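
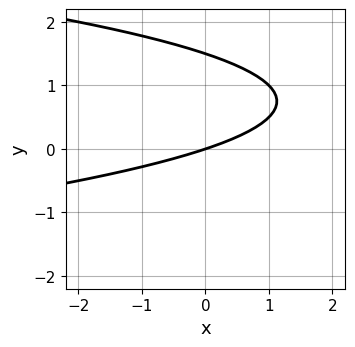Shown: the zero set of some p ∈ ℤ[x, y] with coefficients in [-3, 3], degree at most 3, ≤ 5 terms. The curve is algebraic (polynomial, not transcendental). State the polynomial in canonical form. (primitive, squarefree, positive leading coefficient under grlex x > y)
2*y^2 + x - 3*y

The degree is 2 — a generic line meets the curve in up to 2 points.
Checking where it meets the axes: it crosses the x-axis at the gridline x = 0; one y-axis crossing is at y = 0.
Matching integer coefficients to the picture gives p.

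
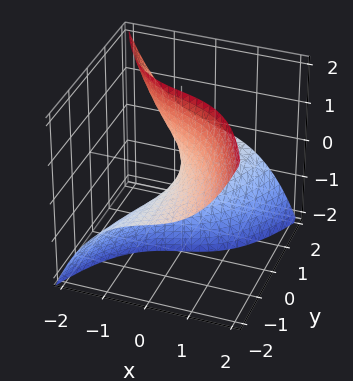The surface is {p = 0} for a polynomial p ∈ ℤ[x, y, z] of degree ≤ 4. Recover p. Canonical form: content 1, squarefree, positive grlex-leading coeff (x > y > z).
(a) The degree is 3 — the shape is more complex than any degree-2 surface.
(b) Reading off the gridlines: it meets the x-axis at x = 0 (among the integer gridlines); every point of the z-axis in the box is on the surface; the visible y-axis segment lies entirely on the surface.
(c) Solving for integer coefficients yields p as stated.

x^3 + 3*y*z + 2*x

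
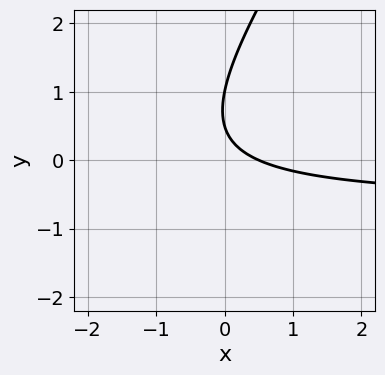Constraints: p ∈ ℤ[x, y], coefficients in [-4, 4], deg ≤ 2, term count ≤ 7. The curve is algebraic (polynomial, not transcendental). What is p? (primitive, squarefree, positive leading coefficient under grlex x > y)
3*x*y - 2*y^2 + 2*x + 3*y - 1

deg p = 2. A generic line meets the curve in up to 2 points.
Observable constraints: one y-axis crossing is at y = 1.
Putting this together gives p.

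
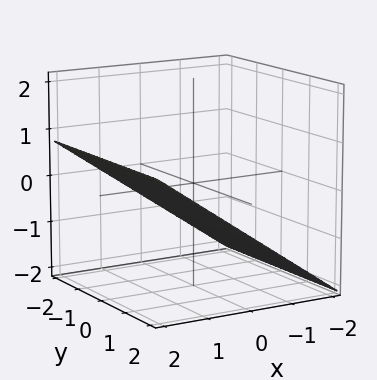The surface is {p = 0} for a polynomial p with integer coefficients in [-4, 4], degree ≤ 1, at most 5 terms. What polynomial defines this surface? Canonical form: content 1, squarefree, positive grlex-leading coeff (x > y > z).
2*x - 3*z - 2

(a) The degree is 1 — every cross-section is a straight line — this is a plane.
(b) Observable constraints: the surface avoids every integer y-axis point in the box; one x-axis crossing is at x = 1.
(c) These observations pin down the coefficients.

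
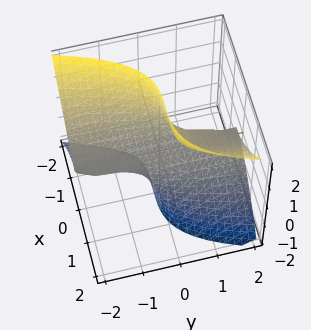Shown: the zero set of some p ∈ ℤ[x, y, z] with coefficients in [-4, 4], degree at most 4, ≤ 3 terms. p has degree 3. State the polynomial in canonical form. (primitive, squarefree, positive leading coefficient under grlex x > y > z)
(a) The degree is 3 — a generic line meets the surface in up to 3 points.
(b) Observable constraints: it meets the z-axis at z = 0 (among the integer gridlines); every point of the y-axis in the box is on the surface; one x-axis crossing is at x = 0.
(c) Putting this together gives p.

3*x^3 - 3*y*z^2 + z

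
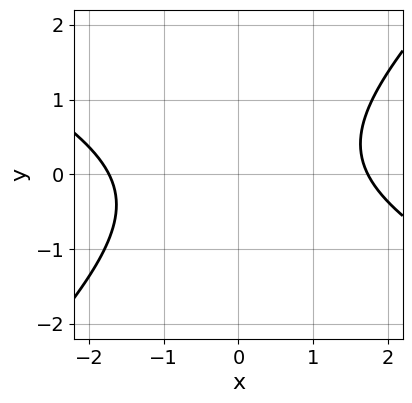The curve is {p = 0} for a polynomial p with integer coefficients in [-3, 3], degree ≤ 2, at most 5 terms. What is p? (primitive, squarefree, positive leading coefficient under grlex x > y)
x^2 + x*y - 2*y^2 - 3

(a) The degree is 2 — the shape is more complex than any degree-1 curve.
(b) Observable constraints: the curve avoids every integer y-axis point in the box.
(c) Fitting integer coefficients to these (and the overall shape) gives p.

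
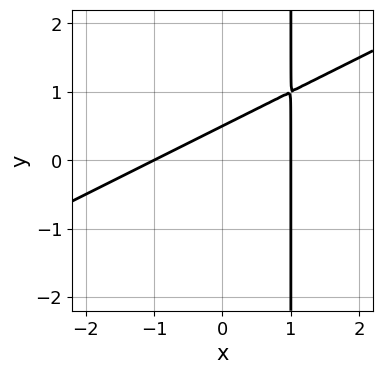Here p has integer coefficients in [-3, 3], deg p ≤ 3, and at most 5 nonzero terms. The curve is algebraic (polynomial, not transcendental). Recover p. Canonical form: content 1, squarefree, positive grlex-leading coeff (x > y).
x^2 - 2*x*y + 2*y - 1

1. deg p = 2. A generic line meets the curve in up to 2 points.
2. Reading off the gridlines: among the integer gridlines, it crosses the x-axis at x ∈ {-1, 1}.
3. The integer polynomial consistent with all of this is the stated p.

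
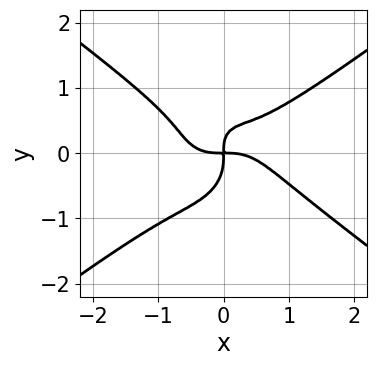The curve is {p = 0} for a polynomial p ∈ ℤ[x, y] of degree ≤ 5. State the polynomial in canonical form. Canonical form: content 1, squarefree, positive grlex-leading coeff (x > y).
2*x^4 - 2*x^2*y^2 - 3*y^4 - 2*x*y^2 + 2*x*y

(a) The degree is 4 — no degree-3 curve has this shape.
(b) Observable constraints: it crosses the x-axis at the gridline x = 0; it crosses the y-axis at the gridline y = 0.
(c) Assembling these constraints gives the stated polynomial.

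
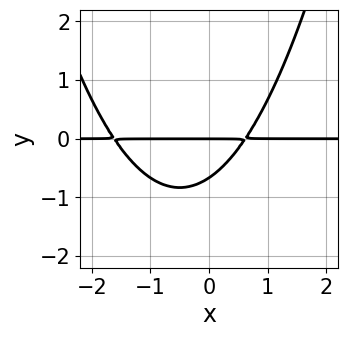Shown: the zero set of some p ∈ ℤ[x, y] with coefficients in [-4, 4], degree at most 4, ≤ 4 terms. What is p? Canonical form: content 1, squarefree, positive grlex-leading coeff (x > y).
2*x^2*y + 2*x*y - 3*y^2 - 2*y

1. The degree is 3 — no degree-2 curve has this shape.
2. From the visible intercepts: it crosses the y-axis at the gridline y = 0; the visible x-axis segment lies entirely on the curve.
3. Solving for integer coefficients yields p as stated.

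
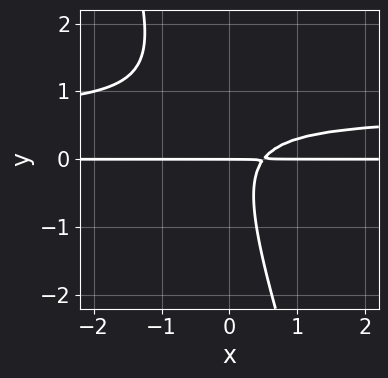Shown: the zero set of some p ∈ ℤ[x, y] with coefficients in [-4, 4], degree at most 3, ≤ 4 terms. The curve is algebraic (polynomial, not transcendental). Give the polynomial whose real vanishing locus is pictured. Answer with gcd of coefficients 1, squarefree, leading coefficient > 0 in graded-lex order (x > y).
3*x*y^2 + y^3 - 2*x*y + y

First, the degree is 3 — a generic line meets the curve in up to 3 points.
Next, from the axis intercepts and sections: the visible x-axis segment lies entirely on the curve; it meets the y-axis at y = 0 (among the integer gridlines).
Finally, fitting integer coefficients to these (and the overall shape) gives p.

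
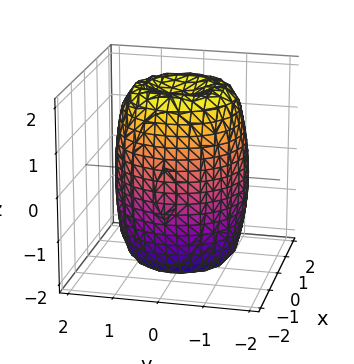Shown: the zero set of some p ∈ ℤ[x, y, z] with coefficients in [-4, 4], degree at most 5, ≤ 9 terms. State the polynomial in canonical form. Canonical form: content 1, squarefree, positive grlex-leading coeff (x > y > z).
2*x^4 + 4*x^2*y^2 + 2*y^4 - 3*x^2 - 3*y^2 + z^2 - 3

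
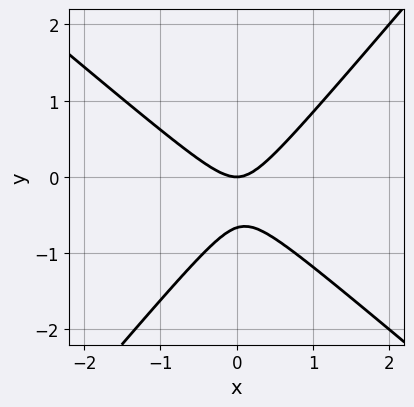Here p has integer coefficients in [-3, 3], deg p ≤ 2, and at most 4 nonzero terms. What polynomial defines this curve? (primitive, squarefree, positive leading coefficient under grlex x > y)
3*x^2 + x*y - 3*y^2 - 2*y

1. Degree: a generic line meets the curve in up to 2 points, so deg p = 2.
2. Observable constraints: it crosses the y-axis at the gridline y = 0; one x-axis crossing is at x = 0.
3. These observations pin down the coefficients.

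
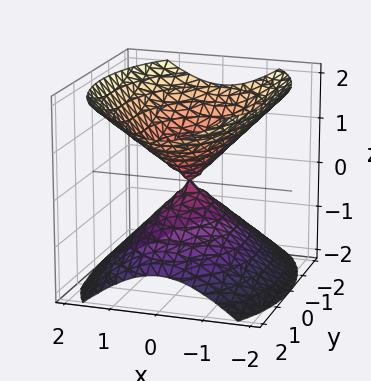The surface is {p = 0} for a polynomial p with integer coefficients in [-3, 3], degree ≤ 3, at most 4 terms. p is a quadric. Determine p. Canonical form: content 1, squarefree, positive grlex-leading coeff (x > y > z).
The picture has 2 separate pieces. They look like related sheets of one shape, so recover p as a whole.
The degree is 2 — a double cone through the origin; a quadric.
Symmetries: the y ↦ −y reflection is a symmetry, so y appears only in even powers; mirror symmetry z ↦ −z ⇒ only even powers of z; it's symmetric under x → −x, forcing even powers of x.
Against the integer gridlines: one y-axis crossing is at y = 0; it crosses the x-axis at the gridline x = 0.
Assembling these constraints gives the stated polynomial.

2*x^2 + y^2 - 2*z^2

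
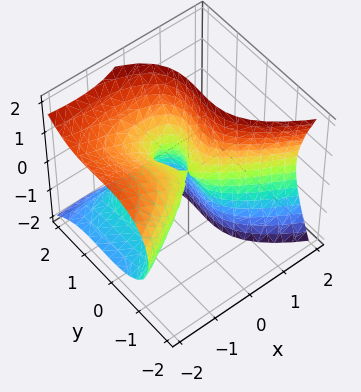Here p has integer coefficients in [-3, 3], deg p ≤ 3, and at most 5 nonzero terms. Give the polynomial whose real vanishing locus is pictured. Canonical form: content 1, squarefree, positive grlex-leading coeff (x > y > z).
The degree is 3 — the shape is more complex than any degree-2 surface.
Reading off the gridlines: it crosses the x-axis at the gridline x = 0; one z-axis crossing is at z = 0; the y-axis gridline crossings are at y ∈ {0, 1}.
Solving for integer coefficients yields p as stated.

3*x*z^2 + 3*y^3 + 3*x^2 - 3*y^2 - 2*z^2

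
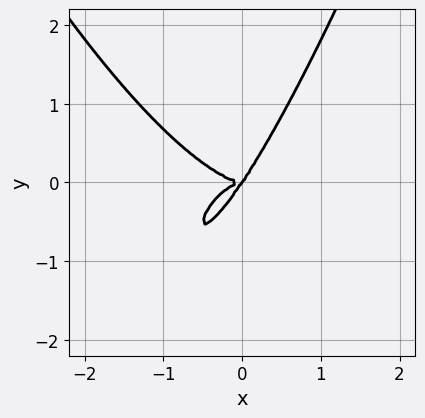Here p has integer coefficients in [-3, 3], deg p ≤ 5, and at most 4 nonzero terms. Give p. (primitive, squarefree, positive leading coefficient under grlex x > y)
2*x^4 + 3*x*y^2 - 2*y^3

(a) The degree is 4 — the shape is more complex than any degree-3 curve.
(b) Checking where it meets the axes: it crosses the y-axis at the gridline y = 0; one x-axis crossing is at x = 0.
(c) Matching integer coefficients to the picture gives p.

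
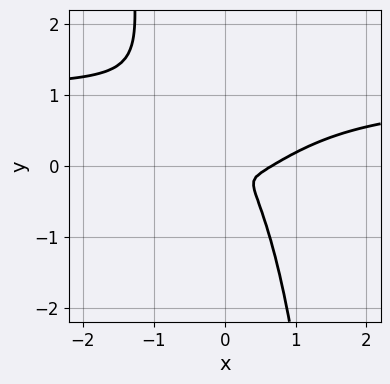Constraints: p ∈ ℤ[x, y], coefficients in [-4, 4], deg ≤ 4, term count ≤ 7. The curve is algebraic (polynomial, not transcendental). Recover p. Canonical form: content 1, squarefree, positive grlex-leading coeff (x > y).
3*x^3*y - 3*x^3 + 2*x^2 + 2*x*y + 2*y^2

The degree is 4 — a generic line meets the curve in up to 4 points.
Matching integer coefficients to the picture gives p.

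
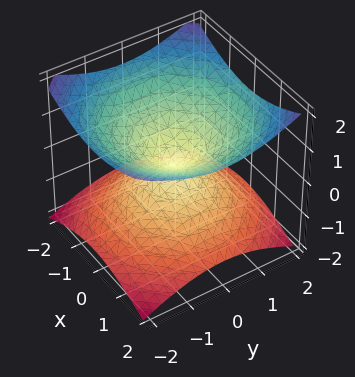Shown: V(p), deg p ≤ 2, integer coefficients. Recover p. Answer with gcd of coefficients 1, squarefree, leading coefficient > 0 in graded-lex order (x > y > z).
1. The degree is 2 — a double cone through the origin; a quadric.
2. Symmetries: the z ↦ −z reflection is a symmetry, so z appears only in even powers; rotational symmetry about the z-axis ⇒ p depends on x, y only through x² + y².
3. From the visible intercepts: one y-axis crossing is at y = 0; one x-axis crossing is at x = 0.
4. Putting this together gives p.

x^2 + y^2 - 2*z^2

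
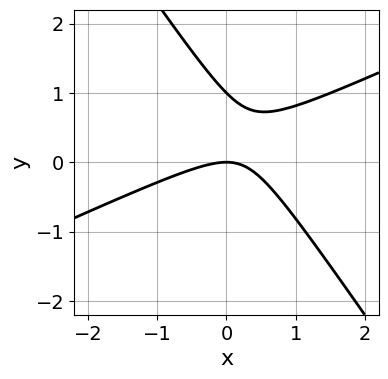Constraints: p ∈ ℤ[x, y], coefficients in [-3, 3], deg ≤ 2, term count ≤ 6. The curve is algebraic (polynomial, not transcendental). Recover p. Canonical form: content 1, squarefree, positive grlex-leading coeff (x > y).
1. deg p = 2. No degree-1 curve has this shape.
2. Observable constraints: it crosses the x-axis at the gridline x = 0; the y-axis gridline crossings are at y ∈ {0, 1}.
3. Putting this together gives p.

2*x^2 - 3*x*y - 3*y^2 + 3*y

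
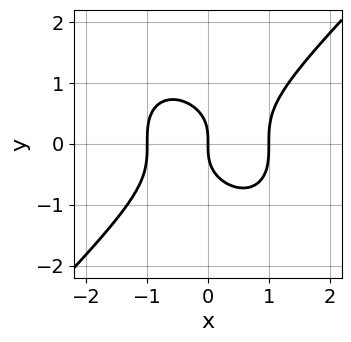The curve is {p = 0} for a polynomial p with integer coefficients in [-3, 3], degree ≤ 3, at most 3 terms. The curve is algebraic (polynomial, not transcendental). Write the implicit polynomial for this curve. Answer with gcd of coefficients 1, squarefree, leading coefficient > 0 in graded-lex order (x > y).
1. The degree is 3 — no degree-2 curve has this shape.
2. Reading off the gridlines: the x-axis gridline crossings are at x ∈ {-1, 0, 1}; one y-axis crossing is at y = 0.
3. Solving for integer coefficients yields p as stated.

x^3 - y^3 - x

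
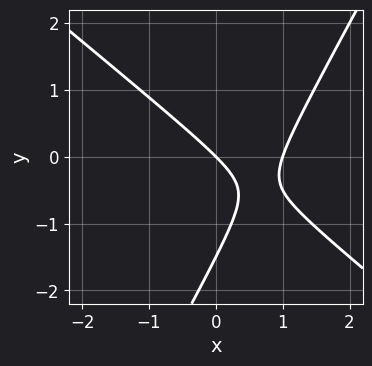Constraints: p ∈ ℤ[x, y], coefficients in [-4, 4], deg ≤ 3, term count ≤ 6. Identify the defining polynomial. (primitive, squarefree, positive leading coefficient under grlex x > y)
1. Degree: no degree-1 curve has this shape, so deg p = 2.
2. Checking where it meets the axes: among the integer gridlines, it crosses the x-axis at x ∈ {0, 1}; it crosses the y-axis at the gridline y = 0.
3. Assembling these constraints gives the stated polynomial.

3*x^2 + 2*x*y - 2*y^2 - 3*x - 3*y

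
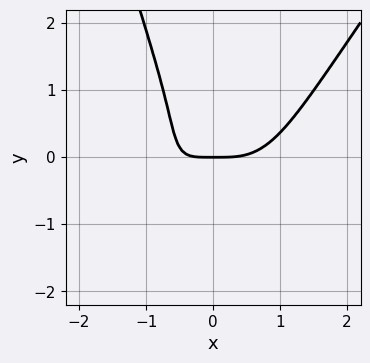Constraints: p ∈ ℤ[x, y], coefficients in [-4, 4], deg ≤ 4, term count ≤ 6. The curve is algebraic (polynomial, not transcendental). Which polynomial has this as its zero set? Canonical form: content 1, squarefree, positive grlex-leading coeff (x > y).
3*x^4 - 2*x^3*y - y^3 - 3*x*y - 3*y

deg p = 4. A generic line meets the curve in up to 4 points.
Observable constraints: one x-axis crossing is at x = 0; it crosses the y-axis at the gridline y = 0.
Assembling these constraints gives the stated polynomial.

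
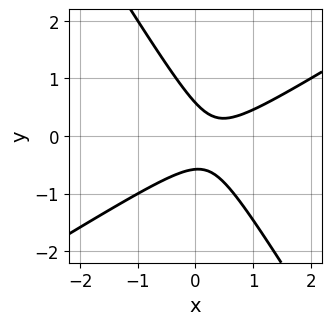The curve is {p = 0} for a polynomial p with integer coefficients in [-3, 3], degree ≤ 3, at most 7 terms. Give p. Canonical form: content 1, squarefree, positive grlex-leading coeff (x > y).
First, degree: no degree-1 curve has this shape, so deg p = 2.
Next, against the integer gridlines: the curve avoids every integer x-axis point in the box.
Finally, matching integer coefficients to the picture gives p.

3*x^2 - 3*x*y - 3*y^2 - 2*x + 1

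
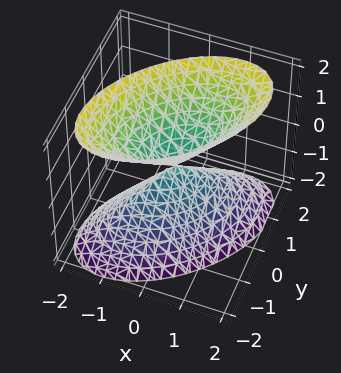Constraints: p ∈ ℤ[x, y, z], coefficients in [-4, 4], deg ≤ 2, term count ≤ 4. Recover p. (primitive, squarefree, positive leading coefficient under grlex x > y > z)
(a) The picture has 2 separate pieces. Treating them together as one polynomial.
(b) deg p = 2. No degree-1 surface has this shape.
(c) From the axis intercepts and sections: it crosses the x-axis at the gridline x = 0; it crosses the y-axis at the gridline y = 0.
(d) Matching integer coefficients to the picture gives p.

3*x^2 - 3*x*y + 3*y^2 - 2*z^2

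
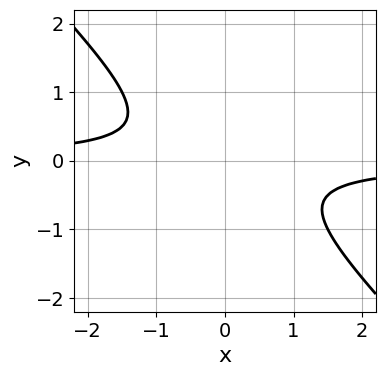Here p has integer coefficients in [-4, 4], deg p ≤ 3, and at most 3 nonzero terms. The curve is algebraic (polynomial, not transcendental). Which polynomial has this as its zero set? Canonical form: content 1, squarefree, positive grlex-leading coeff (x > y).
2*x*y + 2*y^2 + 1

1. The degree is 2 — a generic line meets the curve in up to 2 points.
2. Observable constraints: it misses every integer gridline on the y-axis; it misses every integer gridline on the x-axis.
3. Assembling these constraints gives the stated polynomial.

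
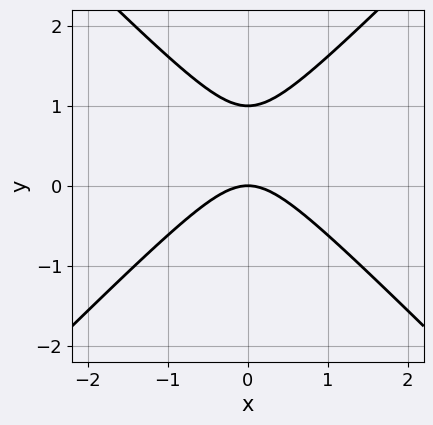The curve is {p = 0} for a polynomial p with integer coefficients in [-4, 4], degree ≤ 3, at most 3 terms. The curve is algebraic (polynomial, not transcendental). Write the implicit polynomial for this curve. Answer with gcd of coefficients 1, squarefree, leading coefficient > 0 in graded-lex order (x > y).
(a) deg p = 2. A generic line meets the curve in up to 2 points.
(b) Symmetries: the x ↦ −x reflection is a symmetry, so x appears only in even powers.
(c) Against the integer gridlines: it crosses the x-axis at the gridline x = 0; among the integer gridlines, it crosses the y-axis at y ∈ {0, 1}.
(d) Matching integer coefficients to the picture gives p.

x^2 - y^2 + y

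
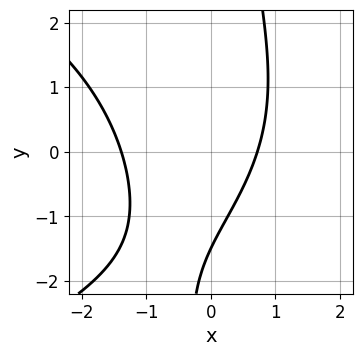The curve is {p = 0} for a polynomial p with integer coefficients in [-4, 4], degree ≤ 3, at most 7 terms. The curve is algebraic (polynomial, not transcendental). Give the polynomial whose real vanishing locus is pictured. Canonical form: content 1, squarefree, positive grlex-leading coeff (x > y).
x*y^2 + 3*x^2 + 2*x - 2*y - 3

deg p = 3. No degree-2 curve has this shape.
Solving for integer coefficients yields p as stated.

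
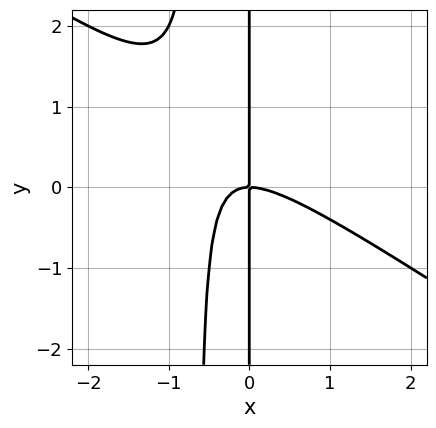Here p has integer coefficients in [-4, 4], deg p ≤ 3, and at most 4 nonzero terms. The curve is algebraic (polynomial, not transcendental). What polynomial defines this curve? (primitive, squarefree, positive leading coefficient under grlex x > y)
2*x^3 + 3*x^2*y + 2*x*y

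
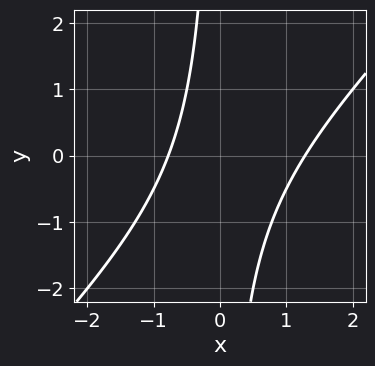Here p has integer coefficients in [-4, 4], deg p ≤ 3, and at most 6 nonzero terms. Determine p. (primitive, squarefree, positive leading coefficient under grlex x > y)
First, degree: a generic line meets the curve in up to 2 points, so deg p = 2.
Next, from the visible intercepts: no y-intercept at any integer in the box.
Finally, putting this together gives p.

2*x^2 - 2*x*y - x - 2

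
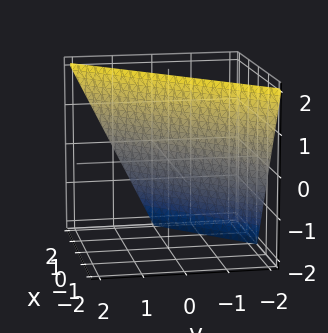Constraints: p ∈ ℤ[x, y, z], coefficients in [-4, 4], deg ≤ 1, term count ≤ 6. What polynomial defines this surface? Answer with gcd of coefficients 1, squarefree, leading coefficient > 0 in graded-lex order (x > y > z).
(a) Degree: every cross-section is a straight line — this is a plane, so deg p = 1.
(b) From the axis intercepts and sections: it meets the z-axis at z = 2 (among the integer gridlines); one x-axis crossing is at x = 1.
(c) These observations pin down the coefficients.

2*x - 2*y + z - 2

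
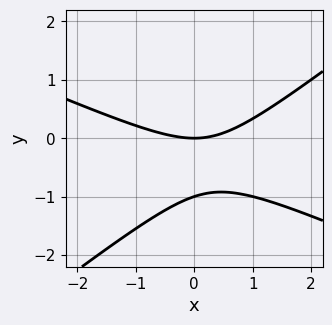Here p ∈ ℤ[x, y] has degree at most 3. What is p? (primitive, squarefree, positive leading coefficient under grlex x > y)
x^2 + x*y - 3*y^2 - 3*y

Degree: no degree-1 curve has this shape, so deg p = 2.
Checking where it meets the axes: it meets the x-axis at x = 0 (among the integer gridlines); among the integer gridlines, it crosses the y-axis at y ∈ {-1, 0}.
Assembling these constraints gives the stated polynomial.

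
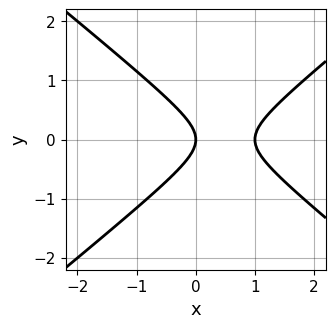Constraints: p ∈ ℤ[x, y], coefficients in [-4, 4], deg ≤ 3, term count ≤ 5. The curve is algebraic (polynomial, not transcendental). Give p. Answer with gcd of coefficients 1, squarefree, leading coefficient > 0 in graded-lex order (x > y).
1. The degree is 2 — no degree-1 curve has this shape.
2. Symmetries: mirror symmetry y ↦ −y ⇒ only even powers of y.
3. Reading off the gridlines: it meets the y-axis at y = 0 (among the integer gridlines); the x-axis gridline crossings are at x ∈ {0, 1}.
4. Matching integer coefficients to the picture gives p.

2*x^2 - 3*y^2 - 2*x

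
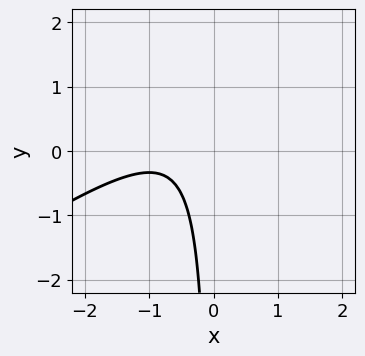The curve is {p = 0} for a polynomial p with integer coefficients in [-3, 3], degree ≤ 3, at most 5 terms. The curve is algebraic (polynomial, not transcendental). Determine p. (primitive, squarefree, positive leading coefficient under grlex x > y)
2*x^2 - 3*x*y + 3*x + 2

1. The degree is 2 — a generic line meets the curve in up to 2 points.
2. From the visible intercepts: no x-intercept at any integer in the box; it misses every integer gridline on the y-axis.
3. Together with the visible shape, these determine p as stated.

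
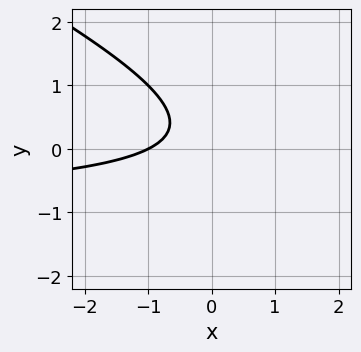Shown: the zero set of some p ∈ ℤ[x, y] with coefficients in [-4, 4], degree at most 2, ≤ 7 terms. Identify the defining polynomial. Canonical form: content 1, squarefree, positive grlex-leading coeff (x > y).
Degree: a generic line meets the curve in up to 2 points, so deg p = 2.
Observable constraints: it crosses the x-axis at the gridline x = -1; no y-intercept at any integer in the box.
Putting this together gives p.

x*y + 2*y^2 + x - y + 1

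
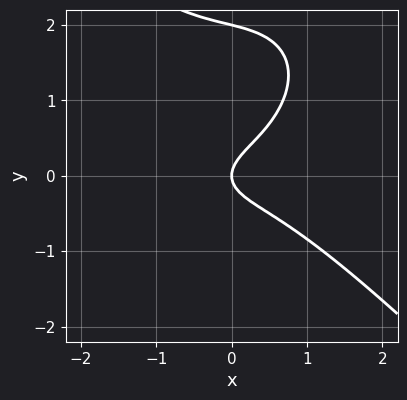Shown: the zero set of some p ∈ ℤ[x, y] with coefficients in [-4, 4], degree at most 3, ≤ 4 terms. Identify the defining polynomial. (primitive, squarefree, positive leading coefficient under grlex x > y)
x^3 + y^3 - 2*y^2 + x

First, degree: the shape is more complex than any degree-2 curve, so deg p = 3.
Next, observable constraints: it meets the x-axis at x = 0 (among the integer gridlines); the y-axis gridline crossings are at y ∈ {0, 2}.
Finally, matching integer coefficients to the picture gives p.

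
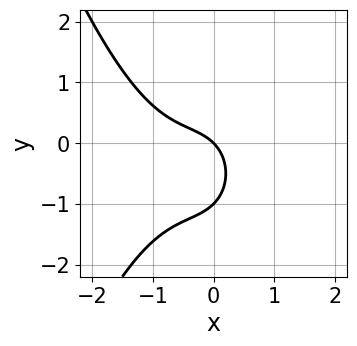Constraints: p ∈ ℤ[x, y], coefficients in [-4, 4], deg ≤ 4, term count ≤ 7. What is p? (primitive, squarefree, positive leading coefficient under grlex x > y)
First, degree: no degree-2 curve has this shape, so deg p = 3.
Next, checking where it meets the axes: it meets the x-axis at x = 0 (among the integer gridlines); the y-axis gridline crossings are at y ∈ {-1, 0}.
Finally, assembling these constraints gives the stated polynomial.

x^3 + x^2 + y^2 + x + y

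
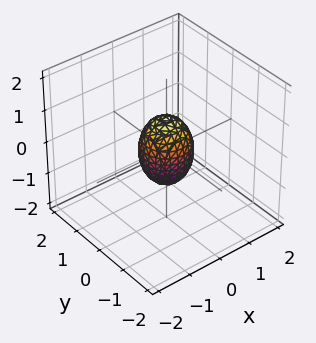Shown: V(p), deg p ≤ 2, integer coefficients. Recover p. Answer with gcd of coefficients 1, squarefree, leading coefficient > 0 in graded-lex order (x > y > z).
2*x^2 + 2*y^2 + z^2 - 1

deg p = 2. Bounded and convex; a quadric.
Symmetries: mirror symmetry z ↦ −z ⇒ only even powers of z; the z-axis is an axis of rotation, so x and y enter only as x² + y².
Against the integer gridlines: among the integer gridlines, it crosses the z-axis at z ∈ {-1, 1}; a circular section at z = 0 has radius between 0 and 1.
Putting this together gives p.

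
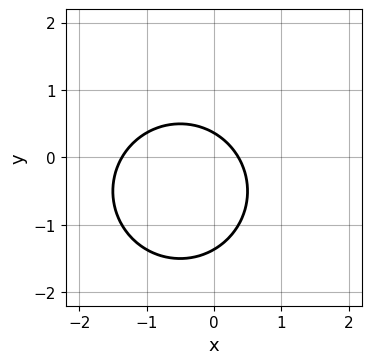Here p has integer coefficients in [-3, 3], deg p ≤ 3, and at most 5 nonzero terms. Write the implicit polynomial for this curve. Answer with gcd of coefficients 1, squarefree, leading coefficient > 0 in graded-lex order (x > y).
2*x^2 + 2*y^2 + 2*x + 2*y - 1

First, deg p = 2. A generic line meets the curve in up to 2 points.
Finally, putting this together gives p.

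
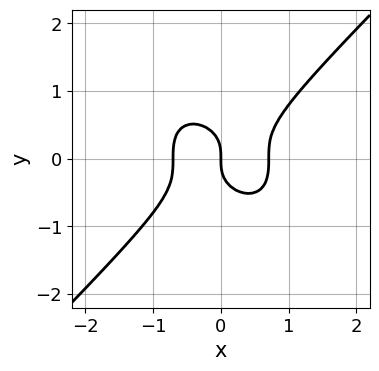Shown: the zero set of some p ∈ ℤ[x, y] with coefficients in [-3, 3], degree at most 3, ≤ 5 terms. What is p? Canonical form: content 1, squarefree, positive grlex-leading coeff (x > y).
2*x^3 - 2*y^3 - x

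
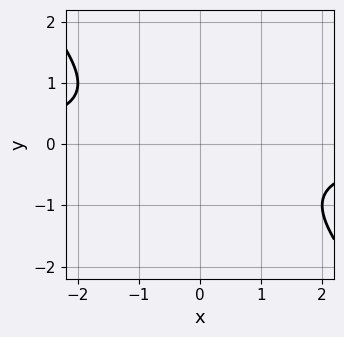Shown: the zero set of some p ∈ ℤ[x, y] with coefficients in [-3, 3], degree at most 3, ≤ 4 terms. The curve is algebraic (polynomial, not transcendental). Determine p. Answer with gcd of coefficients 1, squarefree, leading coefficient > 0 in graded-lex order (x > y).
1. Degree: no degree-1 curve has this shape, so deg p = 2.
2. Reading off the gridlines: the curve avoids every integer y-axis point in the box; it misses every integer gridline on the x-axis.
3. Matching integer coefficients to the picture gives p.

x*y + y^2 + 1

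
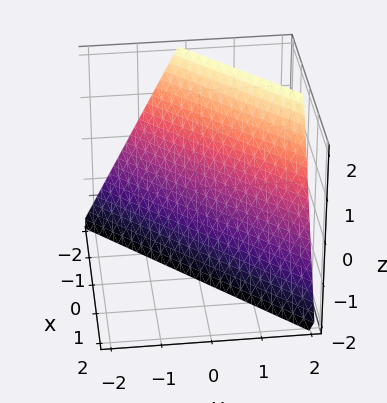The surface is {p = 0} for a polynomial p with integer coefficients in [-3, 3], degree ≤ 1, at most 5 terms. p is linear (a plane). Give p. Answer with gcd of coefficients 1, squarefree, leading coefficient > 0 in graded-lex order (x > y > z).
The degree is 1 — every cross-section is a straight line — this is a plane.
From the axis intercepts and sections: it crosses the z-axis at the gridline z = -2; it crosses the y-axis at the gridline y = 1; it crosses the x-axis at the gridline x = -1.
Matching integer coefficients to the picture gives p.

2*x - 2*y + z + 2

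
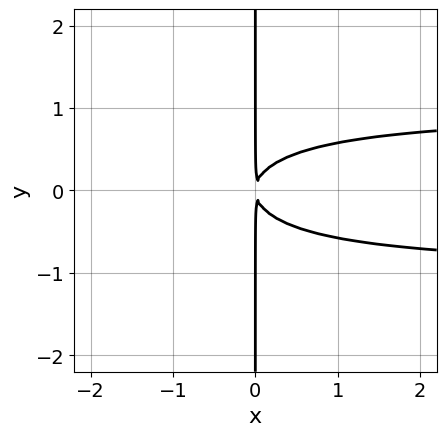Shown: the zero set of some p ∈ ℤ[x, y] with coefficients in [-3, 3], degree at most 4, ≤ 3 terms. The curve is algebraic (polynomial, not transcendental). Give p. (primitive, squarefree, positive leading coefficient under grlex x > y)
x^2*y^2 + 2*x*y^2 - x^2

(a) deg p = 4.
(b) Symmetries: mirror symmetry y ↦ −y ⇒ only even powers of y.
(c) Observable constraints: the visible y-axis segment lies entirely on the curve.
(d) These observations pin down the coefficients.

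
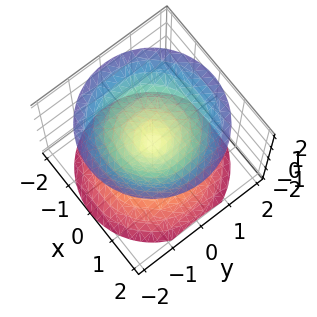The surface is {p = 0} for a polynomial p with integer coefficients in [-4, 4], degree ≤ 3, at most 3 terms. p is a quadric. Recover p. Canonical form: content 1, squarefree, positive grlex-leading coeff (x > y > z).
First, the picture has 2 separate pieces. They look like related sheets of one shape, so recover p as a whole.
Next, the degree is 2 — a double cone through the origin; a quadric.
Next, symmetries: the z ↦ −z reflection is a symmetry, so z appears only in even powers; every cross-section ⟂ z is a circle, so x, y appear only via x² + y².
Then, from the axis intercepts and sections: a circular section at z = 1 has radius exactly 1; it meets the y-axis at y = 0 (among the integer gridlines); one z-axis crossing is at z = 0.
Finally, solving for integer coefficients yields p as stated.

x^2 + y^2 - z^2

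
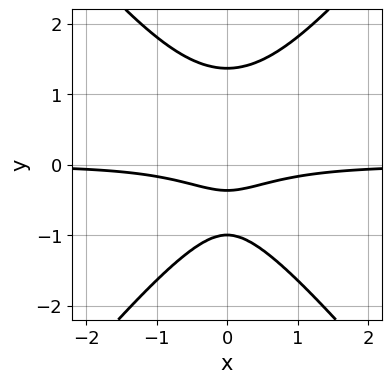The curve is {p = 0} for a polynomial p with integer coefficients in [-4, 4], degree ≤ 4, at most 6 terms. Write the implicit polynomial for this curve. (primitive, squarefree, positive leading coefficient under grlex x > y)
3*x^2*y - 2*y^3 + 3*y + 1

(a) Degree: no degree-2 curve has this shape, so deg p = 3.
(b) Symmetries: it's symmetric under x → −x, forcing even powers of x.
(c) Reading off the gridlines: the curve avoids every integer x-axis point in the box; it meets the y-axis at y = -1 (among the integer gridlines).
(d) Solving for integer coefficients yields p as stated.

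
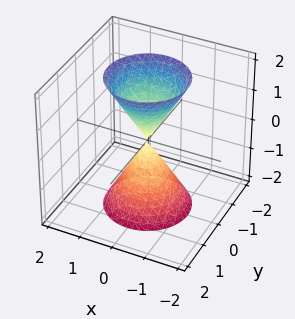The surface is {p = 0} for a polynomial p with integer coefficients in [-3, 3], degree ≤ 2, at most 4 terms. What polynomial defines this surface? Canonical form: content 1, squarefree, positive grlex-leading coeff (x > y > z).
First, the picture has 2 separate pieces. Treating them together as one polynomial.
Then, deg p = 2. A double cone through the origin; a quadric.
Next, symmetries: it's symmetric under z → −z, forcing even powers of z; rotational symmetry about the z-axis ⇒ p depends on x, y only through x² + y².
Next, checking where it meets the axes: it crosses the y-axis at the gridline y = 0; a circular section at z = -1 has radius between 0 and 1; one z-axis crossing is at z = 0.
Finally, putting this together gives p.

3*x^2 + 3*y^2 - z^2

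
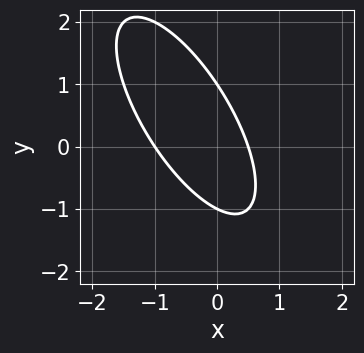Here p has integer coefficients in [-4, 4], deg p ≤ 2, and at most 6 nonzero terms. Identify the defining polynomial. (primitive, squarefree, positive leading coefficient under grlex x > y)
(a) The degree is 2 — a generic line meets the curve in up to 2 points.
(b) Against the integer gridlines: among the integer gridlines, it crosses the y-axis at y ∈ {-1, 1}; it meets the x-axis at x = -1 (among the integer gridlines).
(c) Together with the visible shape, these determine p as stated.

2*x^2 + 2*x*y + y^2 + x - 1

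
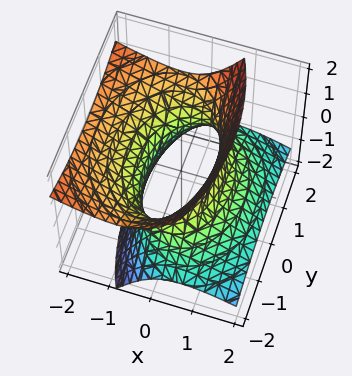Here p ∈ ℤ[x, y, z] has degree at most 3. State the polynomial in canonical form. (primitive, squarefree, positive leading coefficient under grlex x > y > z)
1. The degree is 2 — no degree-1 surface has this shape.
2. Observable constraints: no z-intercept at any integer in the box; among the integer gridlines, it crosses the x-axis at x ∈ {-1, 1}.
3. Fitting integer coefficients to these (and the overall shape) gives p.

2*x^2 + 3*x*z + y^2 - 2*z^2 - 2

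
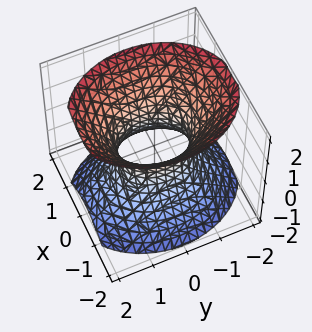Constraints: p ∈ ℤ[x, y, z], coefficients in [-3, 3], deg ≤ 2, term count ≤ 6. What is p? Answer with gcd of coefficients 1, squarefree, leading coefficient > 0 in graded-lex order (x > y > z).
3*x^2 + 2*y^2 - 2*z^2 - 2

(a) deg p = 2. An hourglass — one-sheet hyperboloid; a quadric.
(b) Symmetries: it's symmetric under y → −y, forcing even powers of y; the x ↦ −x reflection is a symmetry, so x appears only in even powers; mirror symmetry z ↦ −z ⇒ only even powers of z.
(c) Against the integer gridlines: the surface avoids every integer z-axis point in the box; the y-axis gridline crossings are at y ∈ {-1, 1}.
(d) The integer polynomial consistent with all of this is the stated p.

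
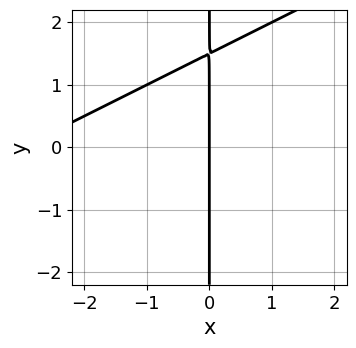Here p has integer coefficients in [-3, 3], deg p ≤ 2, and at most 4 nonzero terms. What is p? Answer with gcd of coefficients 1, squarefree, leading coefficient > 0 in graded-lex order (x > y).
(a) deg p = 2.
(b) Against the integer gridlines: one x-axis crossing is at x = 0; the visible y-axis segment lies entirely on the curve.
(c) Fitting integer coefficients to these (and the overall shape) gives p.

x^2 - 2*x*y + 3*x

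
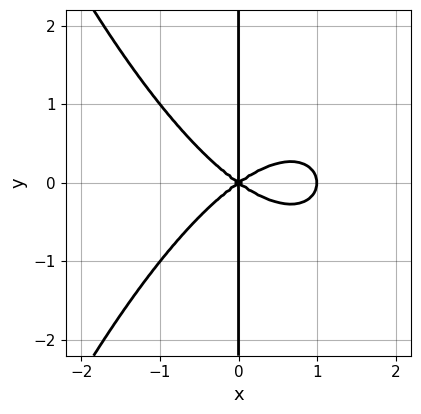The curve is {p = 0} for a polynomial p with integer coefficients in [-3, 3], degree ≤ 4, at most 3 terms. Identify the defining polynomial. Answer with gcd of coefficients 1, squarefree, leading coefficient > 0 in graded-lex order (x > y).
x^4 - x^3 + 2*x*y^2

(a) Degree: the shape is more complex than any degree-3 curve, so deg p = 4.
(b) Symmetries: the y ↦ −y reflection is a symmetry, so y appears only in even powers.
(c) From the axis intercepts and sections: among the integer gridlines, it crosses the x-axis at x ∈ {0, 1}; the visible y-axis segment lies entirely on the curve.
(d) Matching integer coefficients to the picture gives p.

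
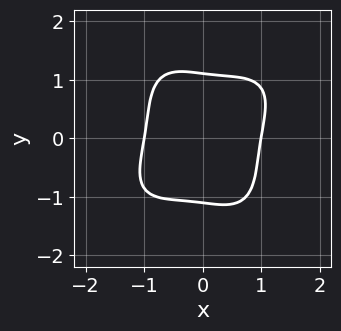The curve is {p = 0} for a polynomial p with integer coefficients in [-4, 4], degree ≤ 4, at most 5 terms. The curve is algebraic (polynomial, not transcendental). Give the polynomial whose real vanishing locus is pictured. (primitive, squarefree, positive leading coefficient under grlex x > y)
Degree: no degree-3 curve has this shape, so deg p = 4.
From the visible intercepts: the x-axis gridline crossings are at x ∈ {-1, 1}.
These observations pin down the coefficients.

3*x^4 - 2*x^3*y + x*y^3 + 2*y^4 - 3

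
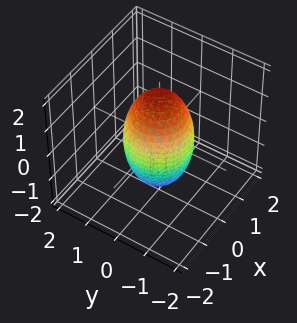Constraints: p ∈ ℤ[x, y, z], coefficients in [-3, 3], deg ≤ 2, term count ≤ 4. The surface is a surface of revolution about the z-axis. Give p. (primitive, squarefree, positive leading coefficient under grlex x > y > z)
(a) deg p = 2. No degree-1 surface has this shape.
(b) Symmetries: rotational symmetry about the z-axis ⇒ p depends on x, y only through x² + y².
(c) From the axis intercepts and sections: among the integer gridlines, it crosses the x-axis at x ∈ {-1, 1}; a circular section at z = -1 has radius between 0 and 1.
(d) Putting this together gives p. Check: (0, -1, 0) on the y-axis lies on the surface, and p(0, -1, 0) = 0. ✓

3*x^2 + 3*y^2 + z^2 - 3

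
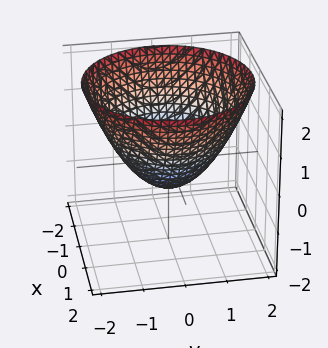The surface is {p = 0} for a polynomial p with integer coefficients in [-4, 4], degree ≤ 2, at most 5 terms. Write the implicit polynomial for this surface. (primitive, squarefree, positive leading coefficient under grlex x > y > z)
1. The degree is 2 — a generic line meets the surface in up to 2 points.
2. By symmetry, the surface is invariant under rotation about z: p = q(x² + y², z).
3. Against the integer gridlines: a circular section at z = 1 has radius between 1 and 2; among the integer gridlines, it crosses the x-axis at x ∈ {-1, 1}.
4. Solving for integer coefficients yields p as stated. Check: (0, -1, 0) on the y-axis lies on the surface, and p(0, -1, 0) = 0. ✓

2*x^2 + 2*y^2 - 3*z - 2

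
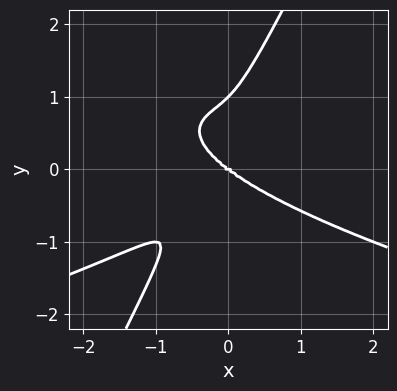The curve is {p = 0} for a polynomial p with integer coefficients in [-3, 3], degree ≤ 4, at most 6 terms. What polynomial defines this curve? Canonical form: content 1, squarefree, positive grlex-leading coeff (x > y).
First, deg p = 4. No degree-3 curve has this shape.
Then, from the axis intercepts and sections: it meets the x-axis at x = 0 (among the integer gridlines); the y-axis gridline crossings are at y ∈ {0, 1}.
Finally, assembling these constraints gives the stated polynomial.

2*x*y^3 - y^4 + x^3 - x*y^2 + y^3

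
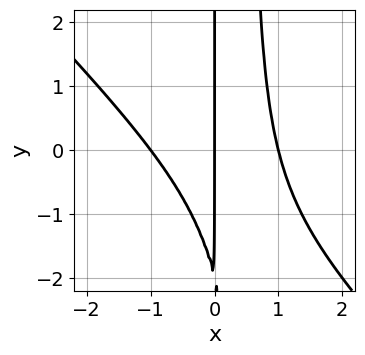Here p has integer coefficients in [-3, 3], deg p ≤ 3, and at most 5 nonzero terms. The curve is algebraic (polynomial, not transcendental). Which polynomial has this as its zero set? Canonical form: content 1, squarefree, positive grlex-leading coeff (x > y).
2*x^3 + 2*x^2*y - x*y - 2*x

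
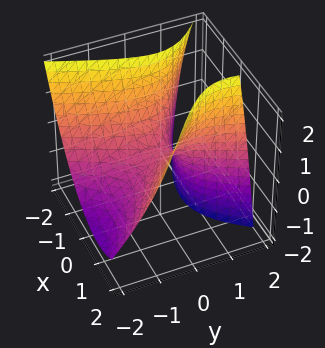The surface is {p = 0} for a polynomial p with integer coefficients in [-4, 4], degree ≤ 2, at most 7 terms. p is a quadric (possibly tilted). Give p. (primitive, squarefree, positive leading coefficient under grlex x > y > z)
The degree is 2 — the shape is more complex than any degree-1 surface.
Observable constraints: one y-axis crossing is at y = 0; one x-axis crossing is at x = 0.
Assembling these constraints gives the stated polynomial.

3*x^2 + 3*x*y - 2*y^2 + 3*y*z - 3*z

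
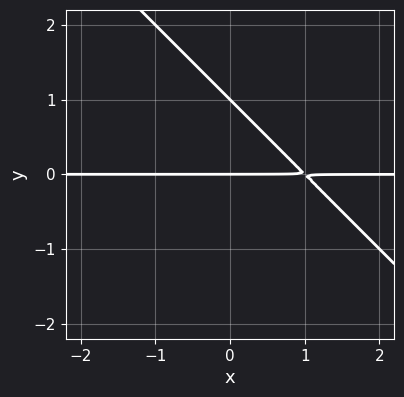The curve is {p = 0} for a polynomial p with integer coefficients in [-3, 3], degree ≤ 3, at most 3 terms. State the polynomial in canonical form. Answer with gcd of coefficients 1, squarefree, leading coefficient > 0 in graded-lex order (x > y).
(a) deg p = 2. No degree-1 curve has this shape.
(b) Observable constraints: the visible x-axis segment lies entirely on the curve; among the integer gridlines, it crosses the y-axis at y ∈ {0, 1}.
(c) The integer polynomial consistent with all of this is the stated p.

x*y + y^2 - y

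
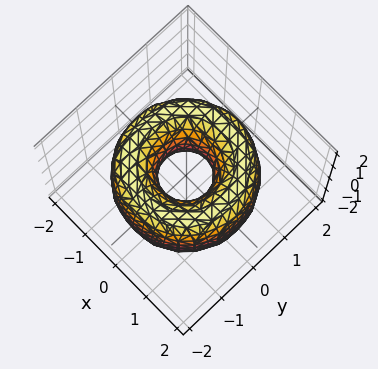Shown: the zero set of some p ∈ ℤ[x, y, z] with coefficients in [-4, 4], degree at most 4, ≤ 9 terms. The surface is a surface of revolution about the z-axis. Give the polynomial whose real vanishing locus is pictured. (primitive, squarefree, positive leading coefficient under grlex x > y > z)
1. deg p = 4. A generic line meets the surface in up to 4 points.
2. Symmetries: the surface is invariant under rotation about z: p = q(x² + y², z).
3. Against the integer gridlines: the surface avoids every integer z-axis point in the box; a circular section at z = -1 has radius exactly 1.
4. Assembling these constraints gives the stated polynomial.

x^4 + 2*x^2*y^2 + y^4 - 3*x^2 - 3*y^2 + z^2 + 1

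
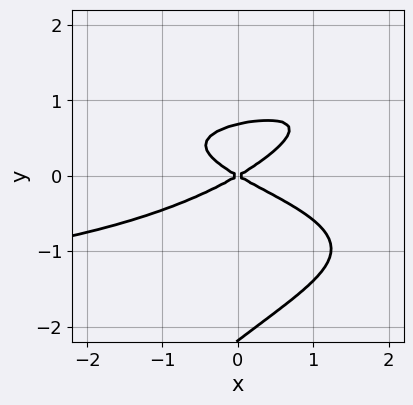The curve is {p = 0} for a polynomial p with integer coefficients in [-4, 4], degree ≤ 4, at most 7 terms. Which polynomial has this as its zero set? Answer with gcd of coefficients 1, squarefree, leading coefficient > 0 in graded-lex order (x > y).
2*x*y^3 - 2*y^4 - 3*y^3 - x^2 + 3*y^2

deg p = 4. No degree-3 curve has this shape.
Checking where it meets the axes: it crosses the y-axis at the gridline y = 0; it meets the x-axis at x = 0 (among the integer gridlines).
These observations pin down the coefficients.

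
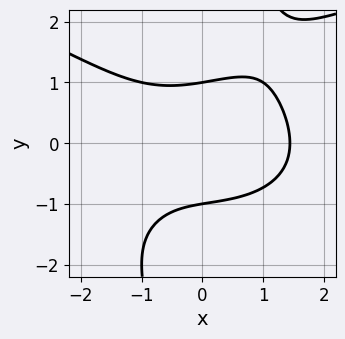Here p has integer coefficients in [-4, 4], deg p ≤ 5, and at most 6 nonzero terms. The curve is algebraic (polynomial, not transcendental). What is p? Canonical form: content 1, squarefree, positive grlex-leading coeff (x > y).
x*y^3 - x^3 - 3*y^2 + 3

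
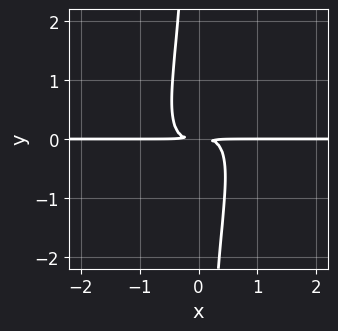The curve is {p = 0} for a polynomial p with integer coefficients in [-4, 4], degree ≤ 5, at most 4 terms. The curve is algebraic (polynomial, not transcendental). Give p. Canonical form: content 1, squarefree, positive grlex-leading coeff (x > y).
The degree is 4 — no degree-3 curve has this shape.
From the axis intercepts and sections: the visible x-axis segment lies entirely on the curve.
Assembling these constraints gives the stated polynomial.

2*x^3*y - 2*x^2*y^2 + x*y^3 + y^2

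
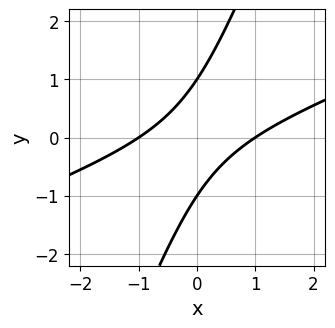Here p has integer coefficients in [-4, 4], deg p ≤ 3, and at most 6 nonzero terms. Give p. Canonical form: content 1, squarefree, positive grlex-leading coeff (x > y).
x^2 - 3*x*y + y^2 - 1

First, deg p = 2. No degree-1 curve has this shape.
Then, reading off the gridlines: among the integer gridlines, it crosses the x-axis at x ∈ {-1, 1}; the y-axis gridline crossings are at y ∈ {-1, 1}.
Finally, putting this together gives p.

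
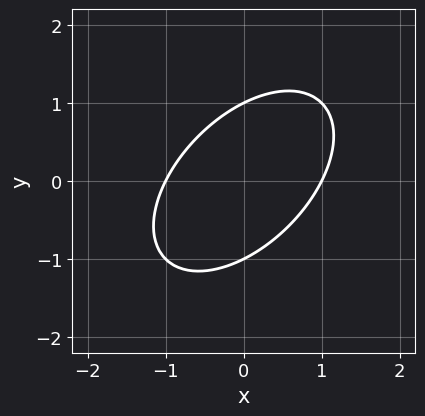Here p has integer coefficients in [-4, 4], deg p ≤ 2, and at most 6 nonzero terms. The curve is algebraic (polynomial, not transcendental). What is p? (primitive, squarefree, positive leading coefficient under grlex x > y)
(a) The degree is 2 — no degree-1 curve has this shape.
(b) From the visible intercepts: the x-axis gridline crossings are at x ∈ {-1, 1}; among the integer gridlines, it crosses the y-axis at y ∈ {-1, 1}.
(c) Assembling these constraints gives the stated polynomial.

x^2 - x*y + y^2 - 1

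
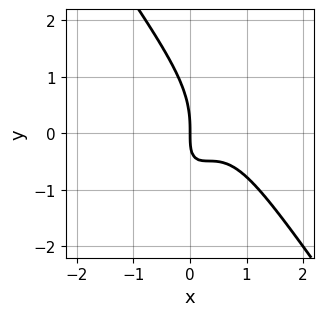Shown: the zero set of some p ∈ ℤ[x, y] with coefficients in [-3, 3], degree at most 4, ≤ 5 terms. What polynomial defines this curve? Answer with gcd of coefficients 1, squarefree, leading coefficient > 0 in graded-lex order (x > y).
First, the degree is 3 — the shape is more complex than any degree-2 curve.
Next, from the axis intercepts and sections: one y-axis crossing is at y = 0; it meets the x-axis at x = 0 (among the integer gridlines).
Finally, fitting integer coefficients to these (and the overall shape) gives p.

3*x^3 + y^3 - 3*x^2 + 2*x*y + 2*x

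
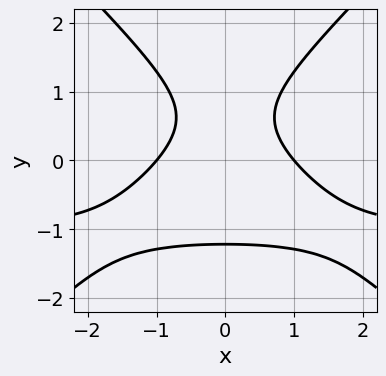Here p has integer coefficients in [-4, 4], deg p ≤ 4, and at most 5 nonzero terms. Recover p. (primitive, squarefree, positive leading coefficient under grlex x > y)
First, degree: a generic line meets the curve in up to 3 points, so deg p = 3.
Then, symmetries: it's symmetric under x → −x, forcing even powers of x.
Next, observable constraints: the x-axis gridline crossings are at x ∈ {-1, 1}.
Finally, the integer polynomial consistent with all of this is the stated p.

3*x^2*y - 3*y^3 + 3*x^2 + 2*y - 3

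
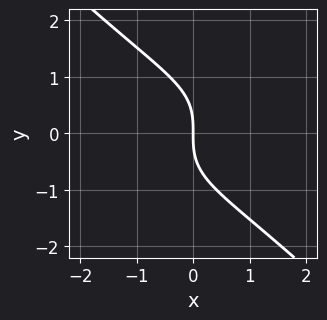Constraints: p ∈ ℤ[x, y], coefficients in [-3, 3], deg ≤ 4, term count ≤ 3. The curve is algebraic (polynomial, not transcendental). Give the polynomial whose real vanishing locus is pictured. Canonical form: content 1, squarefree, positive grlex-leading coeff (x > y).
Degree: no degree-2 curve has this shape, so deg p = 3.
From the visible intercepts: it crosses the x-axis at the gridline x = 0; it meets the y-axis at y = 0 (among the integer gridlines).
The integer polynomial consistent with all of this is the stated p.

x^2*y - y^3 - 2*x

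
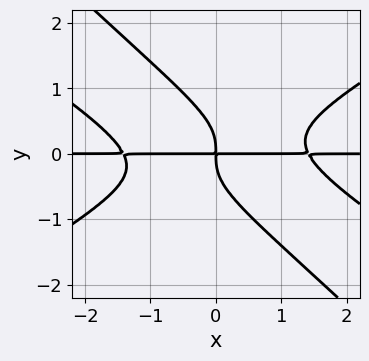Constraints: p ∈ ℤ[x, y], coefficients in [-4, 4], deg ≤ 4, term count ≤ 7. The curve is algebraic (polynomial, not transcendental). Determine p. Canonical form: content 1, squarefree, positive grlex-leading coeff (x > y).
x^3*y + x^2*y^2 - 3*x*y^3 - 3*y^4 - 2*x*y

(a) Degree: no degree-3 curve has this shape, so deg p = 4.
(b) Observable constraints: the visible x-axis segment lies entirely on the curve.
(c) The integer polynomial consistent with all of this is the stated p.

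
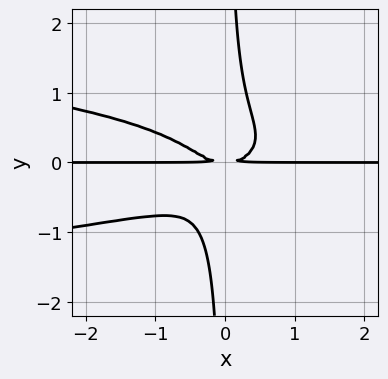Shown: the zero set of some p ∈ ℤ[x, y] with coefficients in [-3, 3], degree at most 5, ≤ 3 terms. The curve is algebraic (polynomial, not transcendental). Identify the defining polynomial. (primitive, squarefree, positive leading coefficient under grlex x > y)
3*x*y^3 + x^2*y - y^2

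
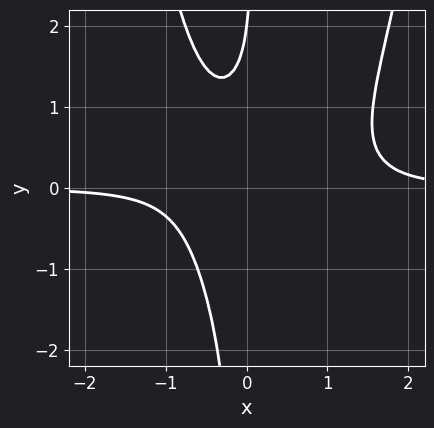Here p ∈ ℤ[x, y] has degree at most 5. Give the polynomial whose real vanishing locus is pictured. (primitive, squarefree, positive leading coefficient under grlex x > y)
3*x^3*y - 3*x^2*y - 2*x*y^2 + y - 2

(a) Degree: the shape is more complex than any degree-3 curve, so deg p = 4.
(b) Observable constraints: it crosses the y-axis at the gridline y = 2; the curve avoids every integer x-axis point in the box.
(c) Assembling these constraints gives the stated polynomial.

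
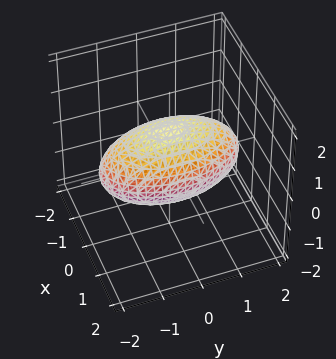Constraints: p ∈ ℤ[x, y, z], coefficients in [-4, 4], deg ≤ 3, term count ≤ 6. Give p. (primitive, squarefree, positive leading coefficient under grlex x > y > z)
3*x^2 + y^2 + 3*z^2 - 3

First, degree: a closed, bounded, convex surface; a quadric, so deg p = 2.
Next, symmetries: it's symmetric under z → −z, forcing even powers of z; the y ↦ −y reflection is a symmetry, so y appears only in even powers; it's symmetric under x → −x, forcing even powers of x.
Next, from the axis intercepts and sections: among the integer gridlines, it crosses the z-axis at z ∈ {-1, 1}; among the integer gridlines, it crosses the x-axis at x ∈ {-1, 1}.
Finally, the integer polynomial consistent with all of this is the stated p.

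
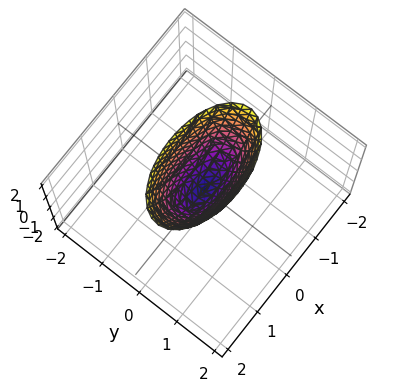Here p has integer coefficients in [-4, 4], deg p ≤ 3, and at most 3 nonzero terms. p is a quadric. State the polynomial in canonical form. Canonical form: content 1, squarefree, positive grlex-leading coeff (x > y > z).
(a) The degree is 2 — a single bowl opening along one axis; a quadric.
(b) Symmetries: the y ↦ −y reflection is a symmetry, so y appears only in even powers; the x ↦ −x reflection is a symmetry, so x appears only in even powers.
(c) Observable constraints: one z-axis crossing is at z = 0; one y-axis crossing is at y = 0; one x-axis crossing is at x = 0.
(d) Putting this together gives p.

x^2 + 3*y^2 - z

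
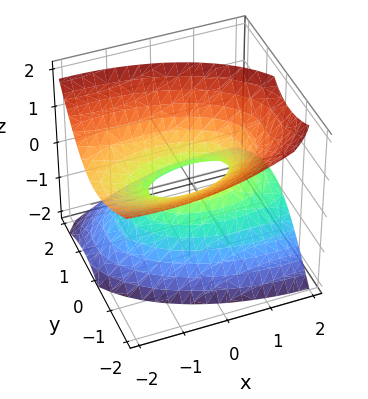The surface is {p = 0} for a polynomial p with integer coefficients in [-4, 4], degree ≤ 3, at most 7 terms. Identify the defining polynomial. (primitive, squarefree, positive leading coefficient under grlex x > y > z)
Degree: no degree-1 surface has this shape, so deg p = 2.
From the axis intercepts and sections: the x-axis gridline crossings are at x ∈ {-1, 1}; it misses every integer gridline on the z-axis.
These observations pin down the coefficients.

x^2 + 2*x*z + 3*y^2 + 2*y*z - 3*z^2 - 1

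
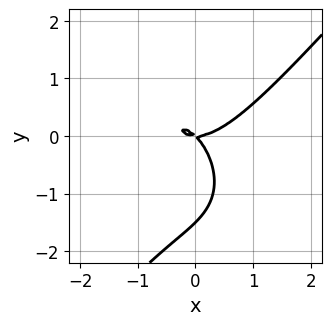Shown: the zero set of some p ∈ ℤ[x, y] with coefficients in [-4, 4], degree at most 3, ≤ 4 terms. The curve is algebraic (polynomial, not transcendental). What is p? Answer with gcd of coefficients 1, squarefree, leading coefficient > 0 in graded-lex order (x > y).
(a) Degree: no degree-2 curve has this shape, so deg p = 3.
(b) From the axis intercepts and sections: it crosses the x-axis at the gridline x = 0; it meets the y-axis at y = 0 (among the integer gridlines).
(c) Matching integer coefficients to the picture gives p.

3*x^3 - 2*y^3 - 3*x*y - 3*y^2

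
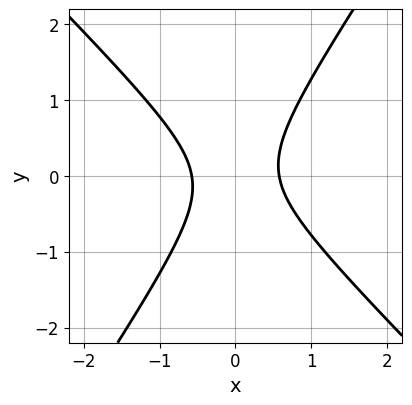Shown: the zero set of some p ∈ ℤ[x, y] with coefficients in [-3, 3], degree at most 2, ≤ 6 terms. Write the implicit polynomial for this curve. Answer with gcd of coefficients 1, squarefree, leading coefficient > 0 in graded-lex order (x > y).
3*x^2 + x*y - 2*y^2 - 1

1. Degree: a generic line meets the curve in up to 2 points, so deg p = 2.
2. Reading off the gridlines: no y-intercept at any integer in the box.
3. Solving for integer coefficients yields p as stated.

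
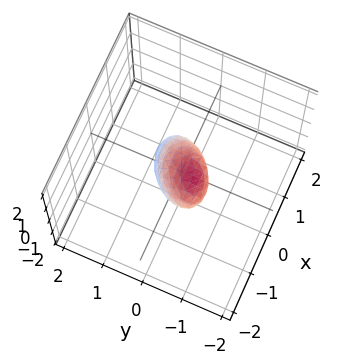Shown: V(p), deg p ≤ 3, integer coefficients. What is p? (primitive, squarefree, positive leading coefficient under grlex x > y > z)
2*x^2 - 2*x*y + 3*y^2 + 3*y*z + 3*z^2 - 1

(a) Degree: the shape is more complex than any degree-1 surface, so deg p = 2.
(b) Matching integer coefficients to the picture gives p.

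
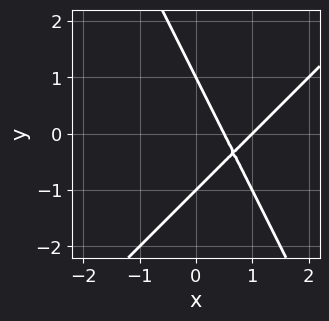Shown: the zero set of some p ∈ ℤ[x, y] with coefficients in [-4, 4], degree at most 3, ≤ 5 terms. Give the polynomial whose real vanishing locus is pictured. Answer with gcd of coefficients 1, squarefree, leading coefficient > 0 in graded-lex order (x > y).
First, deg p = 2. A generic line meets the curve in up to 2 points.
Next, checking where it meets the axes: one x-axis crossing is at x = 1; among the integer gridlines, it crosses the y-axis at y ∈ {-1, 1}.
Finally, the integer polynomial consistent with all of this is the stated p.

2*x^2 - x*y - y^2 - 3*x + 1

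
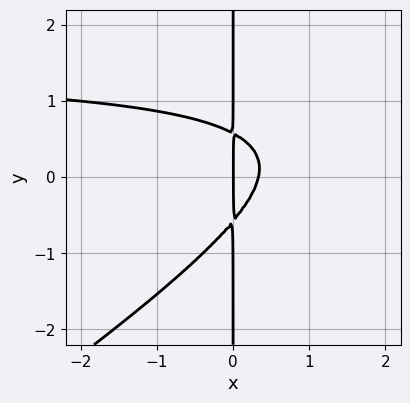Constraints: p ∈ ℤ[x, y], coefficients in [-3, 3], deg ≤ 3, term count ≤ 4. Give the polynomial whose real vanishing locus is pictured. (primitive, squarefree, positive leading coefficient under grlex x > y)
First, degree: a generic line meets the curve in up to 3 points, so deg p = 3.
Next, observable constraints: it meets the x-axis at x = 0 (among the integer gridlines); every point of the y-axis in the box is on the curve.
Finally, these observations pin down the coefficients.

2*x^2*y - 3*x*y^2 - 3*x^2 + x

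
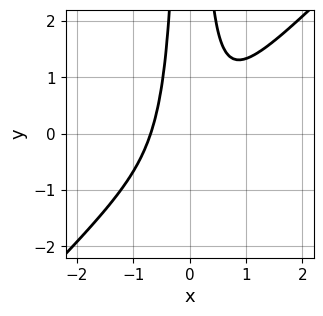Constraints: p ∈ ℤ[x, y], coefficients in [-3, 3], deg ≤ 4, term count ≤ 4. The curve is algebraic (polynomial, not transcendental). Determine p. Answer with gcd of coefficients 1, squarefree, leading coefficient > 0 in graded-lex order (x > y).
First, the degree is 3 — the shape is more complex than any degree-2 curve.
Then, from the visible intercepts: it misses every integer gridline on the y-axis.
Finally, the integer polynomial consistent with all of this is the stated p.

3*x^3 - 3*x^2*y + 1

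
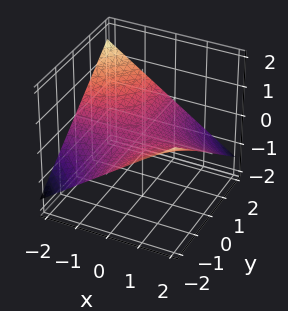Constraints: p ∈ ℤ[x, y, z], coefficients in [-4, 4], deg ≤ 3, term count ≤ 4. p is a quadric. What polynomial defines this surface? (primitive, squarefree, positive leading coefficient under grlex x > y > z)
x*y + 3*z

First, deg p = 2.
Next, checking where it meets the axes: every point of the x-axis in the box is on the surface; it meets the z-axis at z = 0 (among the integer gridlines); every point of the y-axis in the box is on the surface.
Finally, the integer polynomial consistent with all of this is the stated p.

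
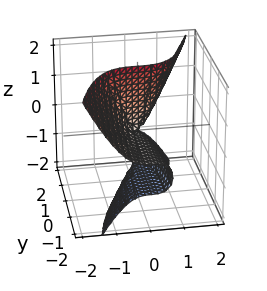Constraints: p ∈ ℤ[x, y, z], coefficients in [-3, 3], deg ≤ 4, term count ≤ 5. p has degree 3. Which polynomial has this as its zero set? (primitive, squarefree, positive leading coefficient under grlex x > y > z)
2*x^3 - y*z^2 - y*z

1. The degree is 3 — no degree-2 surface has this shape.
2. Reading off the gridlines: it meets the x-axis at x = 0 (among the integer gridlines); every point of the z-axis in the box is on the surface; the visible y-axis segment lies entirely on the surface.
3. Fitting integer coefficients to these (and the overall shape) gives p.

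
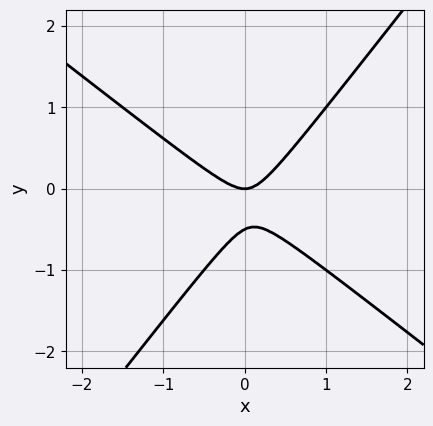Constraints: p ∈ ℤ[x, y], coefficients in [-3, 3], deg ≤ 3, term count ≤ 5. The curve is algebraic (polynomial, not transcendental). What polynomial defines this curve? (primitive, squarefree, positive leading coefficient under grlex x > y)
1. Degree: a generic line meets the curve in up to 2 points, so deg p = 2.
2. Observable constraints: one y-axis crossing is at y = 0; it meets the x-axis at x = 0 (among the integer gridlines).
3. Solving for integer coefficients yields p as stated.

2*x^2 + x*y - 2*y^2 - y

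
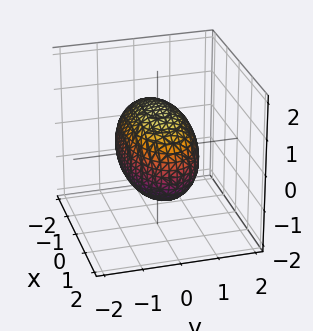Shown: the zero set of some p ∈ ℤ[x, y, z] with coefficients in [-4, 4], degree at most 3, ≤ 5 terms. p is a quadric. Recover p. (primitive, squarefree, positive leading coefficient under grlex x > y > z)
deg p = 2.
Symmetries: mirror symmetry y ↦ −y ⇒ only even powers of y; the z ↦ −z reflection is a symmetry, so z appears only in even powers; it's symmetric under x → −x, forcing even powers of x.
From the axis intercepts and sections: the y-axis gridline crossings are at y ∈ {-1, 1}.
Putting this together gives p.

x^2 + 3*y^2 + 2*z^2 - 3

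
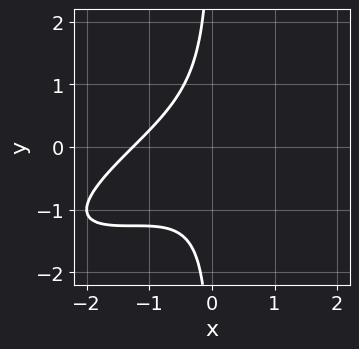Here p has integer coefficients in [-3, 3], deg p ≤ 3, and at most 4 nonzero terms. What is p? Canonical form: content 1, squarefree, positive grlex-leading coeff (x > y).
x^3 - 3*x^2*y + 3*x*y^2 + 2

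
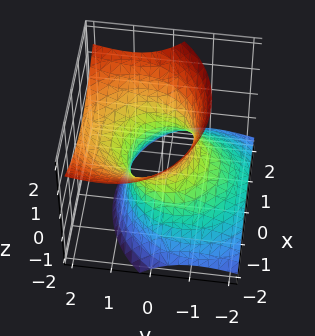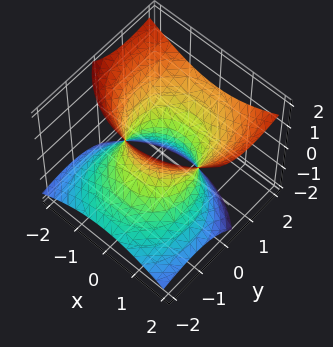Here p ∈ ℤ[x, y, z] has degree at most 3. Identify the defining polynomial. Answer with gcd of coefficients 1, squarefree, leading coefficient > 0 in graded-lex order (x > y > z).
2*x^2 + 2*y^2 - 3*y*z - 2*z^2 - 2

deg p = 2.
Checking where it meets the axes: among the integer gridlines, it crosses the x-axis at x ∈ {-1, 1}; no z-intercept at any integer in the box; among the integer gridlines, it crosses the y-axis at y ∈ {-1, 1}.
Fitting integer coefficients to these (and the overall shape) gives p.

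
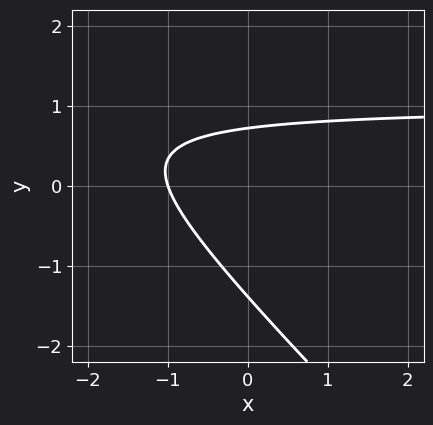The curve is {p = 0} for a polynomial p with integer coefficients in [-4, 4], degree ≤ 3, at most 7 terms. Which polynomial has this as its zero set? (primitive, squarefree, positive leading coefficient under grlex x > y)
deg p = 2.
From the axis intercepts and sections: it crosses the x-axis at the gridline x = -1.
Fitting integer coefficients to these (and the overall shape) gives p.

3*x*y + 3*y^2 - 3*x + 2*y - 3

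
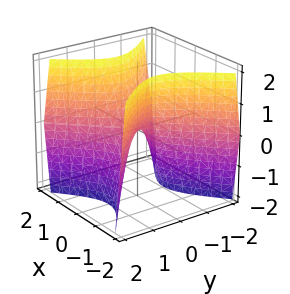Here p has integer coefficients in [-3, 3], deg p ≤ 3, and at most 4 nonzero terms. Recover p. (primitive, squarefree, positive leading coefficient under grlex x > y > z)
2*x^2 - 2*y^2 - z

(a) Degree: a hyperbolic paraboloid; a quadric, so deg p = 2.
(b) Symmetries: mirror symmetry x ↦ −x ⇒ only even powers of x; the y ↦ −y reflection is a symmetry, so y appears only in even powers.
(c) Observable constraints: one y-axis crossing is at y = 0; it crosses the z-axis at the gridline z = 0; one x-axis crossing is at x = 0.
(d) Solving for integer coefficients yields p as stated.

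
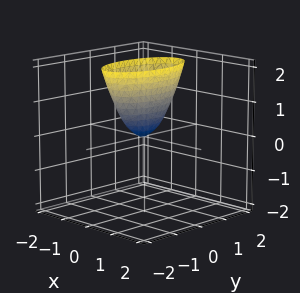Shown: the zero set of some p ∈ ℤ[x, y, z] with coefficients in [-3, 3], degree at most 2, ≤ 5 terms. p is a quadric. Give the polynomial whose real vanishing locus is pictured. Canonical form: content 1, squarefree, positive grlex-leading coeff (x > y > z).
3*x^2 + y^2 - z

First, the degree is 2 — a paraboloid; a quadric.
Then, symmetries: mirror symmetry x ↦ −x ⇒ only even powers of x; it's symmetric under y → −y, forcing even powers of y.
Then, observable constraints: it meets the y-axis at y = 0 (among the integer gridlines); it crosses the x-axis at the gridline x = 0; one z-axis crossing is at z = 0.
Finally, fitting integer coefficients to these (and the overall shape) gives p.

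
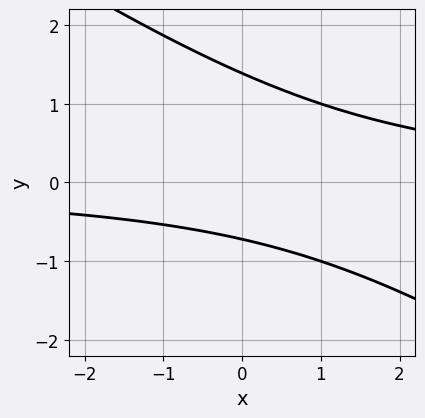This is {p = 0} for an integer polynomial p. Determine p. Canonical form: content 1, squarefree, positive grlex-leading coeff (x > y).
2*x*y + 3*y^2 - 2*y - 3

(a) The degree is 2 — no degree-1 curve has this shape.
(b) Against the integer gridlines: the curve avoids every integer x-axis point in the box.
(c) The integer polynomial consistent with all of this is the stated p.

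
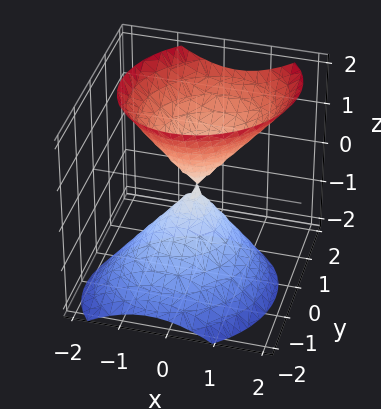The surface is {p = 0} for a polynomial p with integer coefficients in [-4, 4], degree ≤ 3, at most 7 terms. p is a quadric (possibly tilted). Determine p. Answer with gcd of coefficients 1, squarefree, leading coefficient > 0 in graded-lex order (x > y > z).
I count 2 distinct pieces.
The degree is 2 — the shape is more complex than any degree-1 surface.
Reading off the gridlines: one y-axis crossing is at y = 0; one x-axis crossing is at x = 0.
Fitting integer coefficients to these (and the overall shape) gives p.

3*x^2 - x*y + 3*y^2 - 2*y*z - 2*z^2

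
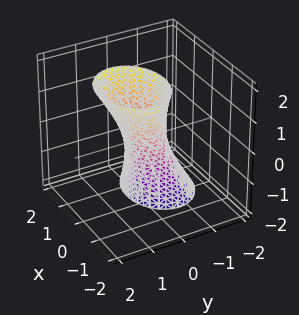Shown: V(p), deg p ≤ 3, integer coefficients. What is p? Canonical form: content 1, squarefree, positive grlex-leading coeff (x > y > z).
2*x^2 + x*z + 3*y^2 - 2*y*z - 1

(a) The degree is 2 — a generic line meets the surface in up to 2 points.
(b) Checking where it meets the axes: the surface avoids every integer z-axis point in the box.
(c) Putting this together gives p.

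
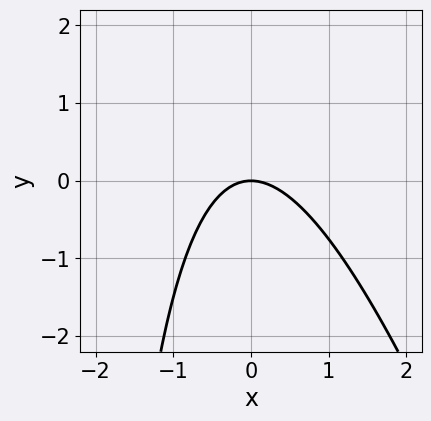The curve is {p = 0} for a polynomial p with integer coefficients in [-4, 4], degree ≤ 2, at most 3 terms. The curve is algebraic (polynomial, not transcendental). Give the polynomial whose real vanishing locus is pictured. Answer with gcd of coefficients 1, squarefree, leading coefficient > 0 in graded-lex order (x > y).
First, degree: no degree-1 curve has this shape, so deg p = 2.
Next, observable constraints: it crosses the x-axis at the gridline x = 0; one y-axis crossing is at y = 0.
Finally, solving for integer coefficients yields p as stated.

3*x^2 + x*y + 3*y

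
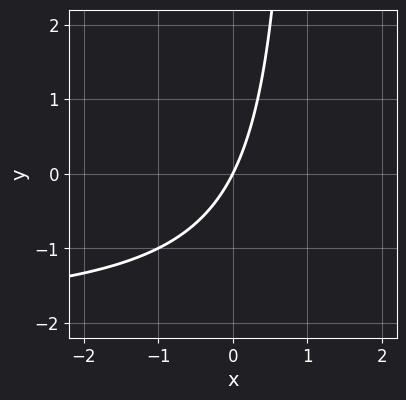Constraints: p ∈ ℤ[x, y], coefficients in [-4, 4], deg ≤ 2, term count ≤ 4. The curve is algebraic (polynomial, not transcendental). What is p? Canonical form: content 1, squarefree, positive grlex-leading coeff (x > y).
First, degree: no degree-1 curve has this shape, so deg p = 2.
Next, checking where it meets the axes: it meets the y-axis at y = 0 (among the integer gridlines); one x-axis crossing is at x = 0.
Finally, fitting integer coefficients to these (and the overall shape) gives p.

x*y + 2*x - y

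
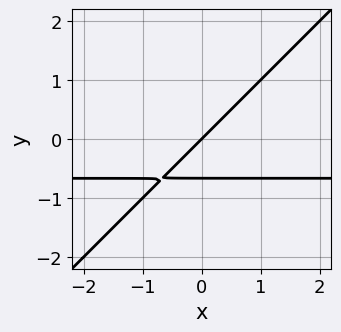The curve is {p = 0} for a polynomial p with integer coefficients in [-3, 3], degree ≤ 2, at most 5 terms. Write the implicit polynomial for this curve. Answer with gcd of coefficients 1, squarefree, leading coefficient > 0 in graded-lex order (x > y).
3*x*y - 3*y^2 + 2*x - 2*y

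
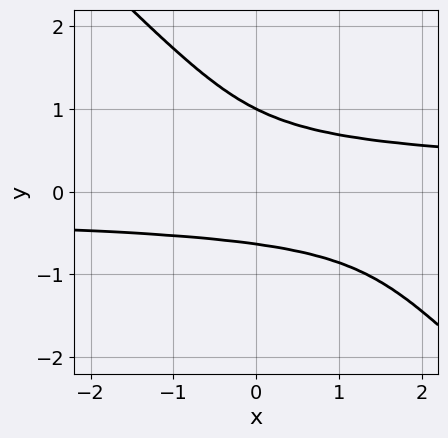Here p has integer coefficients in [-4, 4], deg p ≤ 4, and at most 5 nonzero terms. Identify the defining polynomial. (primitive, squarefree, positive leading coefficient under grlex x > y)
3*x*y^3 + 3*y^4 - 2*y^3 - 1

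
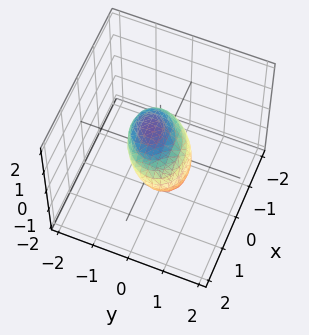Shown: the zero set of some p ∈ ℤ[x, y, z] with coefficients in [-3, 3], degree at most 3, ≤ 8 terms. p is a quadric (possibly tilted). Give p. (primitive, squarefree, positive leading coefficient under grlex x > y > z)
2*x^2 - x*y + 3*y^2 + 2*y*z + 3*z^2 - 2

The degree is 2 — a generic line meets the surface in up to 2 points.
Reading off the gridlines: among the integer gridlines, it crosses the x-axis at x ∈ {-1, 1}.
These observations pin down the coefficients.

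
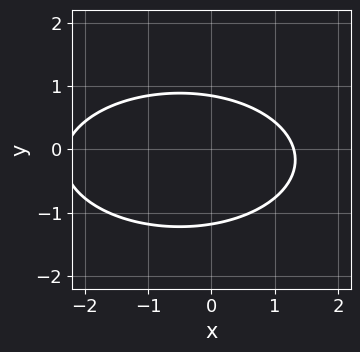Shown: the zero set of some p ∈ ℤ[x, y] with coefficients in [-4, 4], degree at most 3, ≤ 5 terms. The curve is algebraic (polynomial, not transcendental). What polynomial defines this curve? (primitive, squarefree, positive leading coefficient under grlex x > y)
x^2 + 3*y^2 + x + y - 3

(a) Degree: the shape is more complex than any degree-1 curve, so deg p = 2.
(b) Matching integer coefficients to the picture gives p.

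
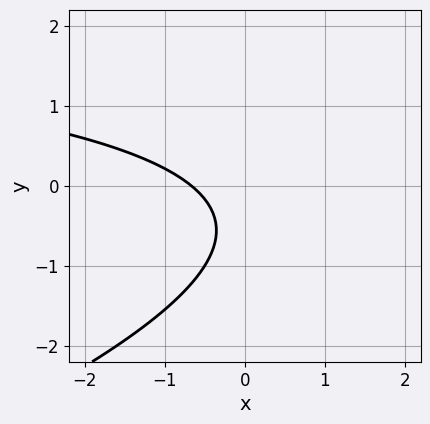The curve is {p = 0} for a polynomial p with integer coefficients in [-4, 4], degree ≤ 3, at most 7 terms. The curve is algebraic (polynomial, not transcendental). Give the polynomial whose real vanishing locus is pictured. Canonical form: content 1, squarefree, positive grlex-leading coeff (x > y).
(a) The degree is 2 — a generic line meets the curve in up to 2 points.
(b) Checking where it meets the axes: the curve avoids every integer y-axis point in the box.
(c) These observations pin down the coefficients.

x*y - 3*y^2 - 3*x - 3*y - 2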